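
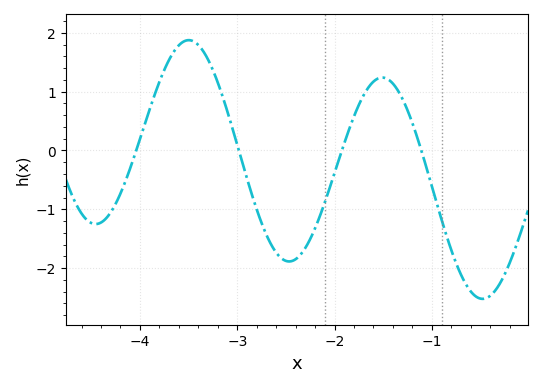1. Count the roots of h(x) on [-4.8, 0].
4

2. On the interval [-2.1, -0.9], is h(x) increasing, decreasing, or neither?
neither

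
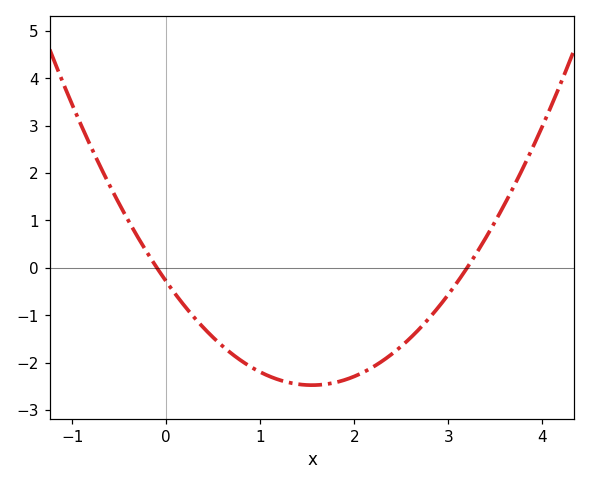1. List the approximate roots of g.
-0.1, 3.2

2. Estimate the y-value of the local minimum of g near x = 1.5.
-2.48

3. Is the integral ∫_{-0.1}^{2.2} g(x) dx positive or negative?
negative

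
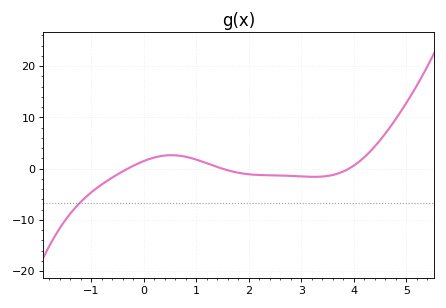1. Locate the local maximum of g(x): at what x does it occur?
0.524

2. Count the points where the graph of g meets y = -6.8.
1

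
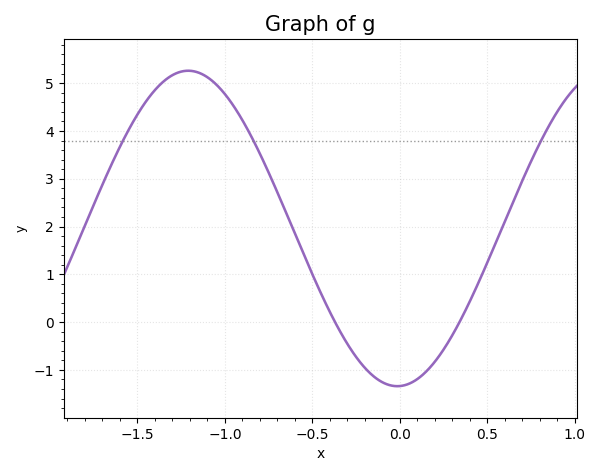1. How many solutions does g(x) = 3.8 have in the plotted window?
3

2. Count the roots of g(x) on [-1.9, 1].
2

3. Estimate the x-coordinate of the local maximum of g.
-1.2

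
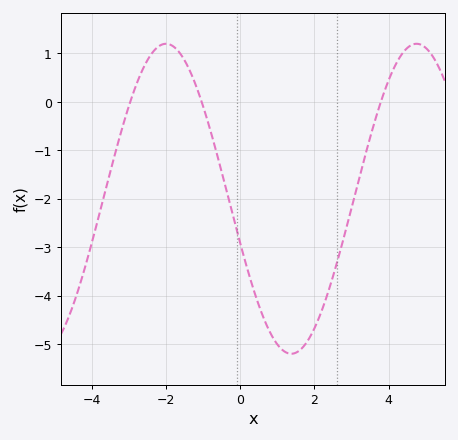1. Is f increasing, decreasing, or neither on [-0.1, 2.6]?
neither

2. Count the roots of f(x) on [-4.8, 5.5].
3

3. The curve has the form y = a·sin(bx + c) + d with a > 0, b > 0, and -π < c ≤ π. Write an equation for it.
y = 3.2sin(0.93x - 2.9) - 2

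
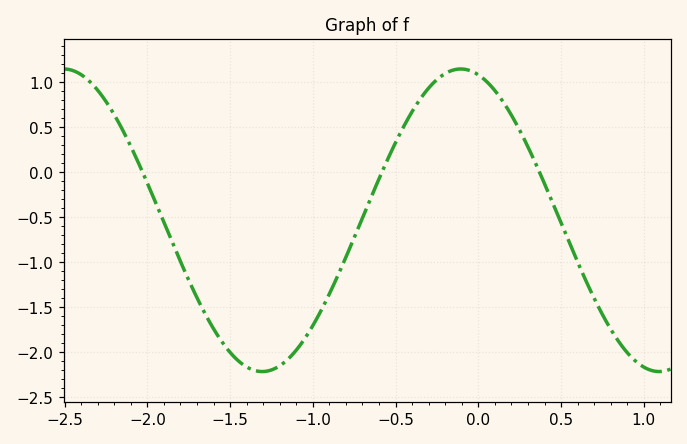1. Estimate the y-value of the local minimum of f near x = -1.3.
-2.2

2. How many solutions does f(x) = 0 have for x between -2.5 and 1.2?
3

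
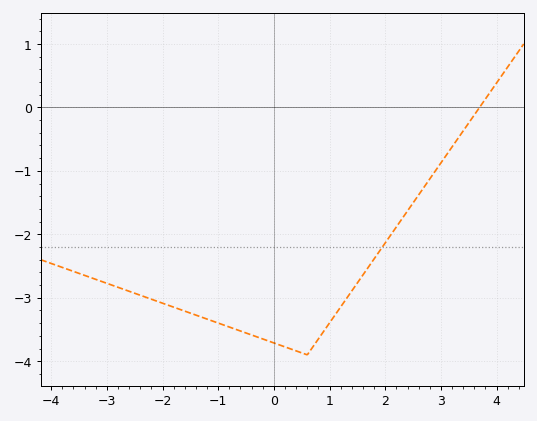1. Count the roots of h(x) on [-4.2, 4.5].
1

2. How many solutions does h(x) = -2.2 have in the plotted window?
1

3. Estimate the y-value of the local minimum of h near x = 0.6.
-3.9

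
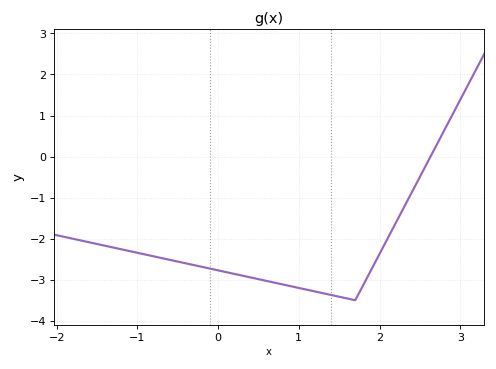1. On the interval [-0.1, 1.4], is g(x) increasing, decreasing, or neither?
decreasing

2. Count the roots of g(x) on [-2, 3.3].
1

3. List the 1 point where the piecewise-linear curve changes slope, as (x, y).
(1.7, -3.5)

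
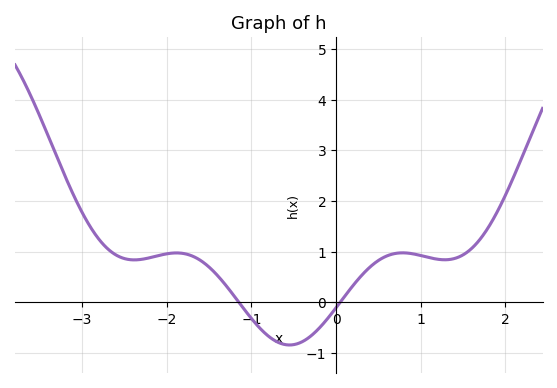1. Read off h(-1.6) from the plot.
0.826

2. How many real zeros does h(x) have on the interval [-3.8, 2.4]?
2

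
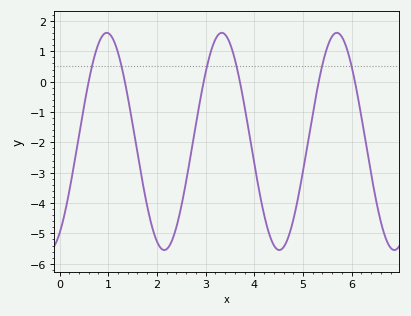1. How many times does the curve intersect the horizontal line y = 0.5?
6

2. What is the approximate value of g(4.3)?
-4.99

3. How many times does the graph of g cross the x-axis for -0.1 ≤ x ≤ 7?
6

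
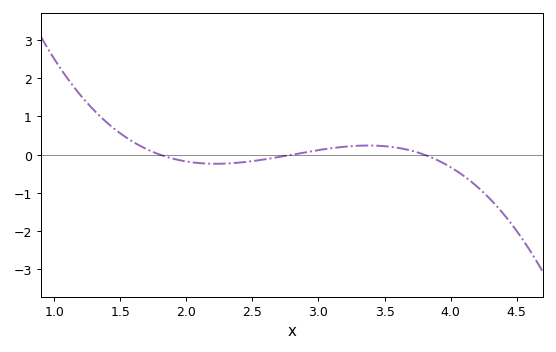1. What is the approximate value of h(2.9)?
0.061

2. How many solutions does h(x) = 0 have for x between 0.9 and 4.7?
3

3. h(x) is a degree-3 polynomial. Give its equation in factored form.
y = -0.62(x - 1.8)(x - 2.8)(x - 3.8)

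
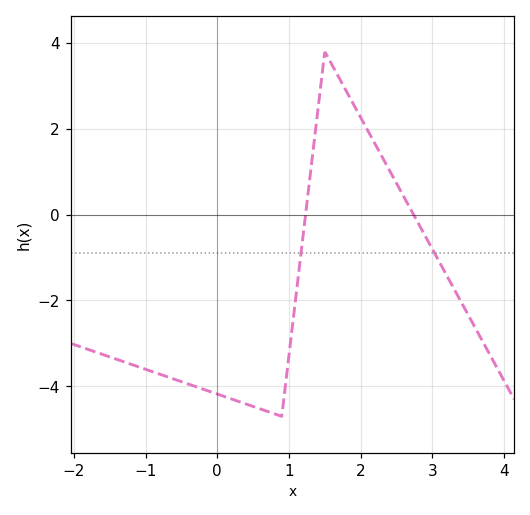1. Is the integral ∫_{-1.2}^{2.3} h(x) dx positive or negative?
negative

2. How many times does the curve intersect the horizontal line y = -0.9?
2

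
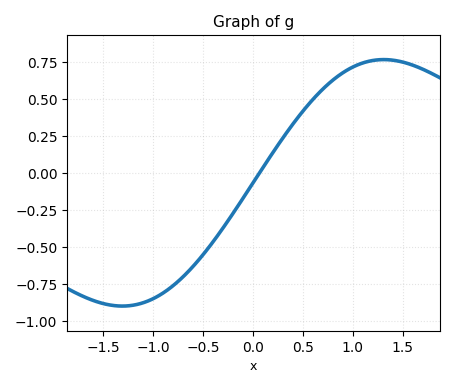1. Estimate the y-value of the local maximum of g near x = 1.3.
0.76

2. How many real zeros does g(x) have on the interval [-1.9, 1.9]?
1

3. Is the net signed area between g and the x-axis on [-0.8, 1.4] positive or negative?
positive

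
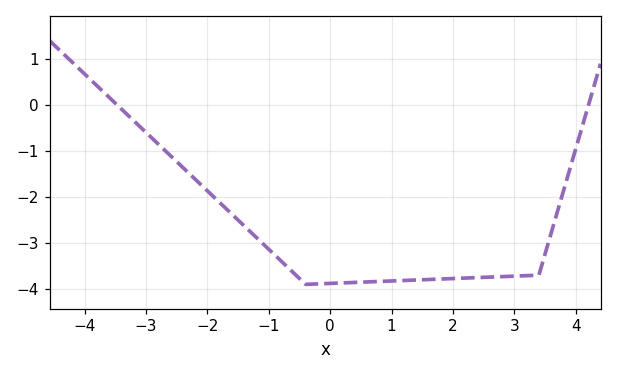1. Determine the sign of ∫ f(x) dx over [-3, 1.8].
negative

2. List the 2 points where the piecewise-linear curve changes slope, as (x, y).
(-0.4, -3.9); (3.4, -3.7)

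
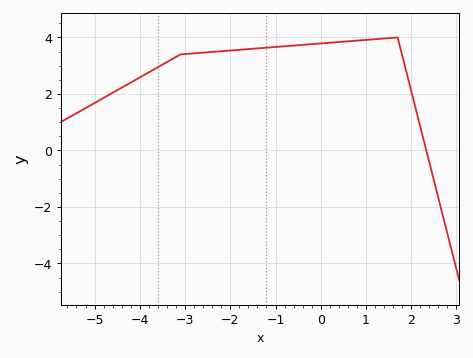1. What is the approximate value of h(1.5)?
4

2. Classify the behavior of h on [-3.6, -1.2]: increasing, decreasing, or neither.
increasing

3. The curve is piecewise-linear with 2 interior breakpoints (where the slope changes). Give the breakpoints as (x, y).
(-3.1, 3.4); (1.7, 4)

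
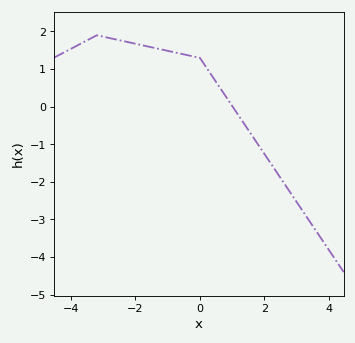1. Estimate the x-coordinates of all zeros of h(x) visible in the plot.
1.02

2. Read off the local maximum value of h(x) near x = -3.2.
1.9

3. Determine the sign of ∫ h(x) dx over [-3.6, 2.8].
positive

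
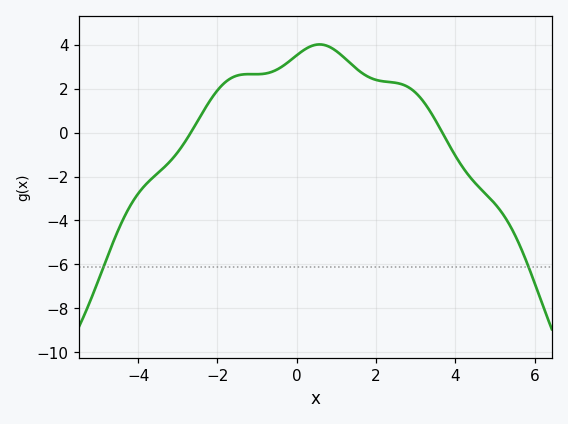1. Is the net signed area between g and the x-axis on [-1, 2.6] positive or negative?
positive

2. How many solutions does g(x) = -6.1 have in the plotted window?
2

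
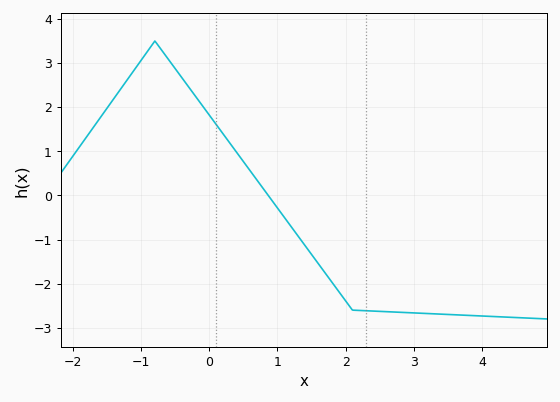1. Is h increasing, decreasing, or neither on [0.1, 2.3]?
decreasing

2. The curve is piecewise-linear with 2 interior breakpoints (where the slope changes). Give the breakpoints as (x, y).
(-0.8, 3.5); (2.1, -2.6)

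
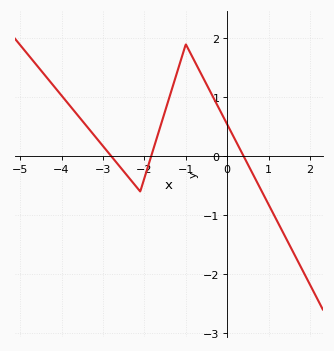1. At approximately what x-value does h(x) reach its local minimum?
-2.1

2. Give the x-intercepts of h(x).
-2.8, -1.8, 0.4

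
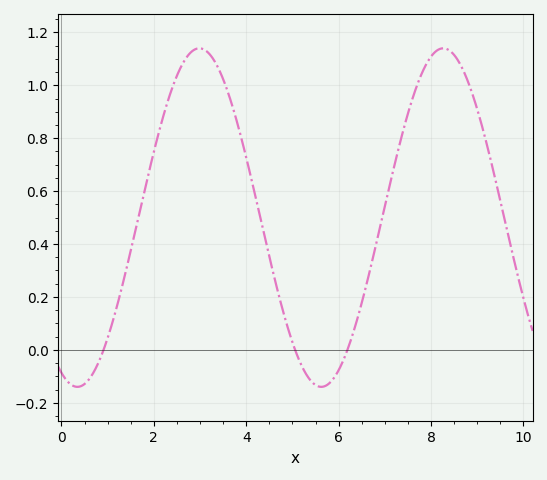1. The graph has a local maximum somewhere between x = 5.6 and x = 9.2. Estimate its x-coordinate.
8.26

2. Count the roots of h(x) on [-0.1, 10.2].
3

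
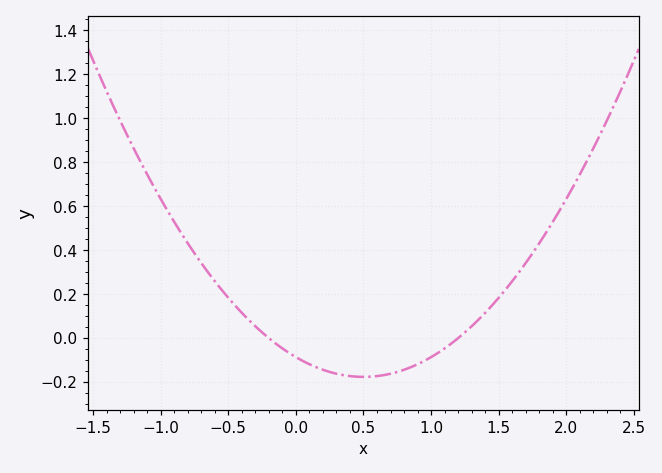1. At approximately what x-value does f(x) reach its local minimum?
0.5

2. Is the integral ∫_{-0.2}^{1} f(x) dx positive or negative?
negative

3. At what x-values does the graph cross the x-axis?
-0.2, 1.2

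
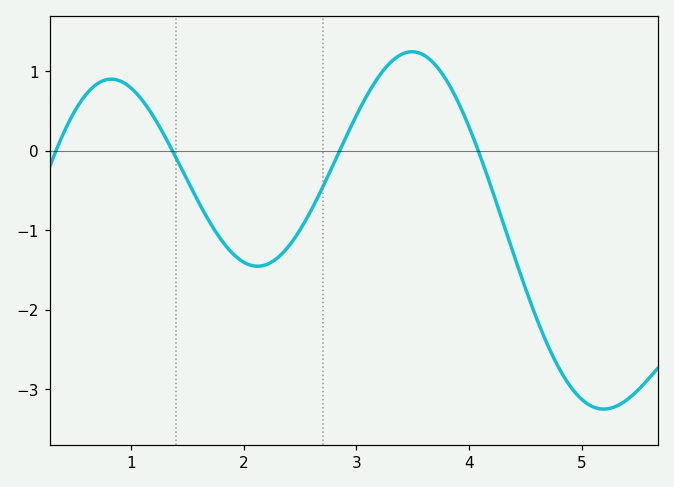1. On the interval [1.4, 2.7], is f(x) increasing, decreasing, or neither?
neither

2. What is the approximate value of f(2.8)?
-0.2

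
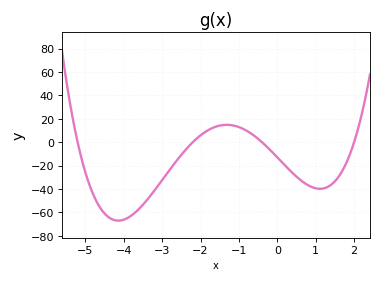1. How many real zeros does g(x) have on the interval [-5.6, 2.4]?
4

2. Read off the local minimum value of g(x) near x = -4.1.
-67.1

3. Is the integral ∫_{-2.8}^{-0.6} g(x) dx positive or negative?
positive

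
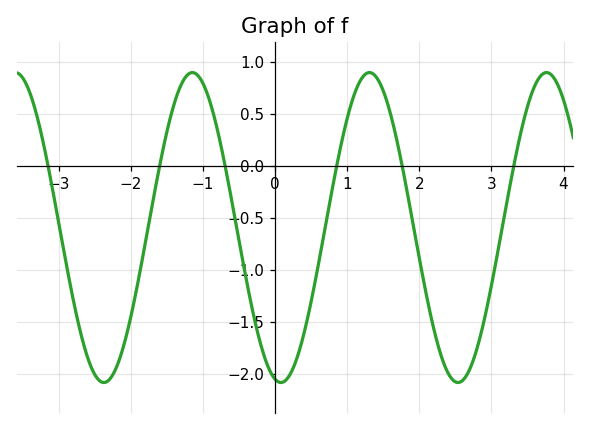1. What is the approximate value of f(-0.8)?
0.35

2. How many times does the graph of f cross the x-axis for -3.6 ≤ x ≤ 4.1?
6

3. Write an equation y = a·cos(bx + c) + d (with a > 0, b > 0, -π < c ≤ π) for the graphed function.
y = 1.49cos(2.6x + 2.9) - 0.59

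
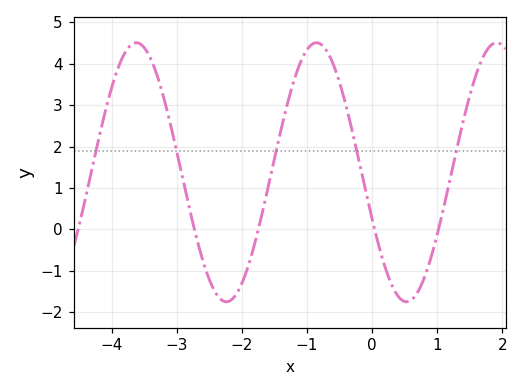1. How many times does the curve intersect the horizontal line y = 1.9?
5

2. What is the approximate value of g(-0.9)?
4.49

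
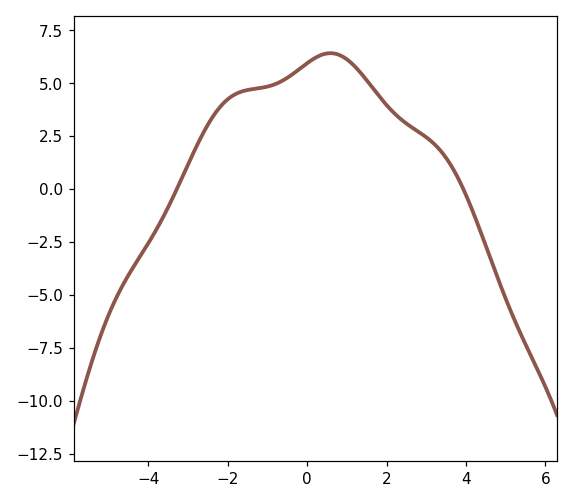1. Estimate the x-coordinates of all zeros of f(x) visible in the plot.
-3.28, 3.93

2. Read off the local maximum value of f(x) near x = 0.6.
6.42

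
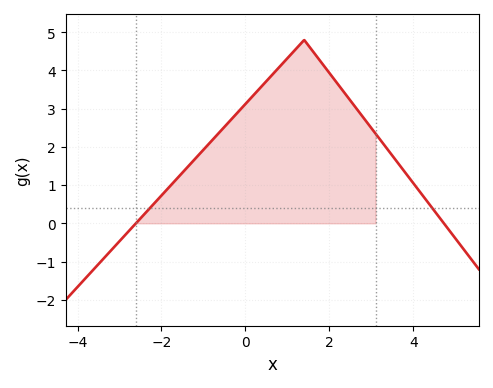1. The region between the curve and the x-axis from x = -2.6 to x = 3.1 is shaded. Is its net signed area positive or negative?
positive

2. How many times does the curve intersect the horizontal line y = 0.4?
2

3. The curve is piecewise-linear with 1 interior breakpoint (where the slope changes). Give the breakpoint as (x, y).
(1.4, 4.8)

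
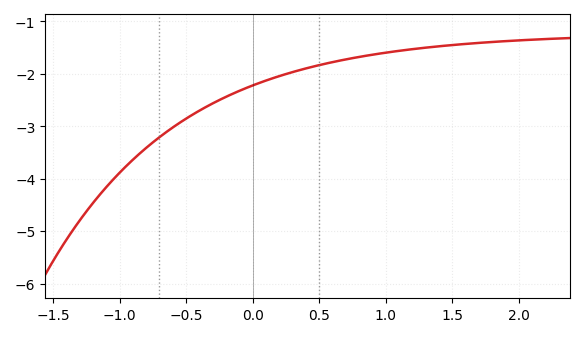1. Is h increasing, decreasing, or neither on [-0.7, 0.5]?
increasing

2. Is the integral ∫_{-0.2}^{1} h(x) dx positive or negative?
negative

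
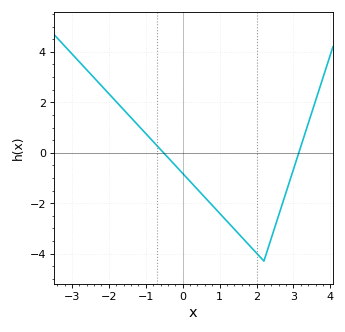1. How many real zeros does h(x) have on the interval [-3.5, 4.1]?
2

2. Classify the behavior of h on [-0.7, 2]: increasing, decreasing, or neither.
decreasing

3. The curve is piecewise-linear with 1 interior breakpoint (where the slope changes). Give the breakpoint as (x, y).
(2.2, -4.3)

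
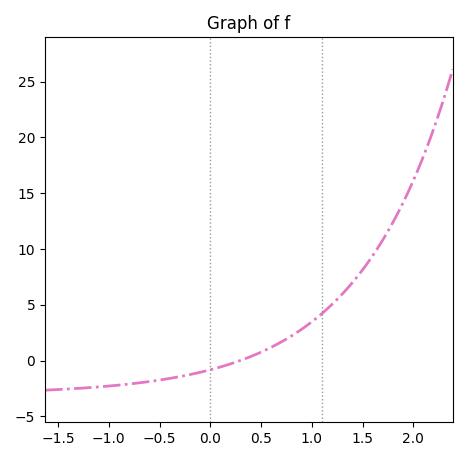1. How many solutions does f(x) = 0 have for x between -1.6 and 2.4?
1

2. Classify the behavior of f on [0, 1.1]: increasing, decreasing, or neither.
increasing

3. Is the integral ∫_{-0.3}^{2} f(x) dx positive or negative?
positive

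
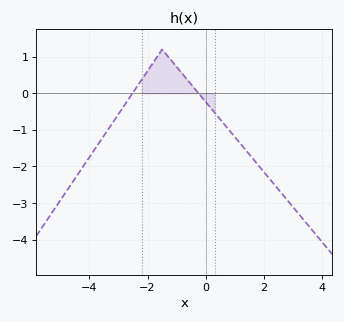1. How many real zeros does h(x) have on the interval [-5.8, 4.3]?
2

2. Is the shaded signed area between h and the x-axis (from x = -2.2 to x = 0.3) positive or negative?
positive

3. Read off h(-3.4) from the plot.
-1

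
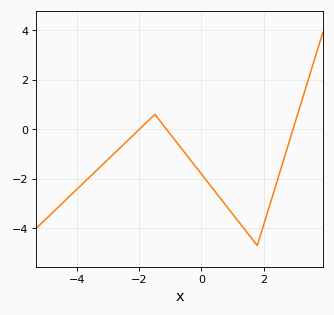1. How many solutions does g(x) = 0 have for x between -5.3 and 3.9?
3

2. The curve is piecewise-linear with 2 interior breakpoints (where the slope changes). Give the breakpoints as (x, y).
(-1.5, 0.6); (1.8, -4.7)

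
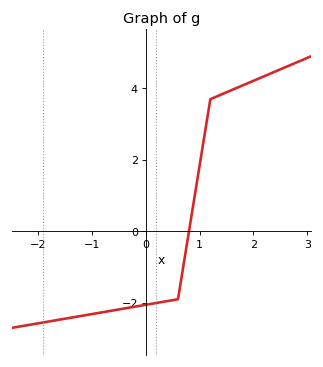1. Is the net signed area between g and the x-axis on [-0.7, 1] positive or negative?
negative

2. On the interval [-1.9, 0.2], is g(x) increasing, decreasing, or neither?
increasing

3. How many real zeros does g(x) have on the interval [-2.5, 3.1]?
1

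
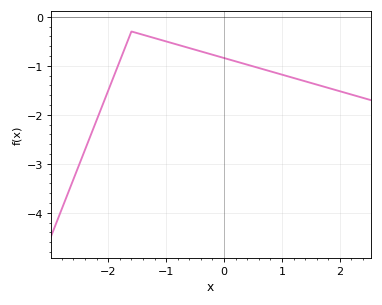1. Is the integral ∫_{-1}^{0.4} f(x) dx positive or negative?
negative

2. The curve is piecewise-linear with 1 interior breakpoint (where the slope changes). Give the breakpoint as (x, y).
(-1.6, -0.3)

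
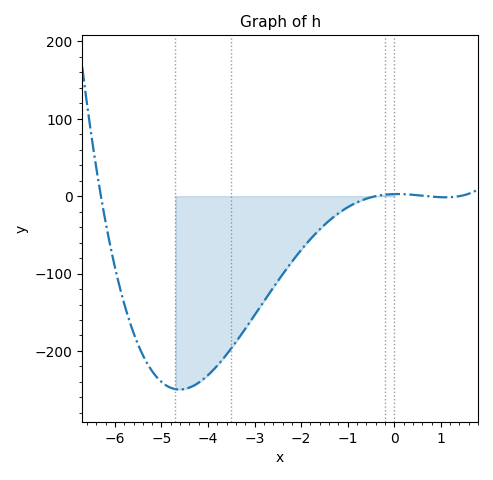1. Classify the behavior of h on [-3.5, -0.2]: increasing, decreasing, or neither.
increasing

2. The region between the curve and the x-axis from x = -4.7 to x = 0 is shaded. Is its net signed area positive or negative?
negative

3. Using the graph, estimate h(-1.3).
-30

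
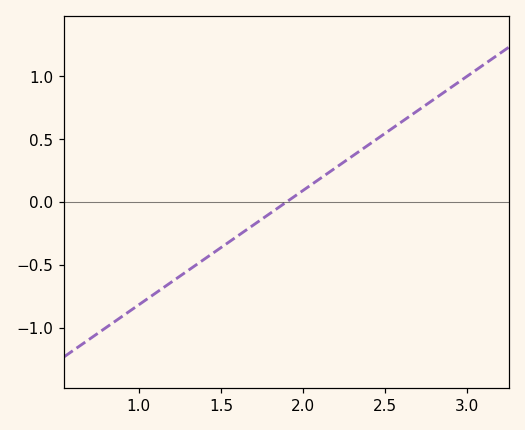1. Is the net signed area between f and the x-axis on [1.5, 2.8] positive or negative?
positive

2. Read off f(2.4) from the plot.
0.455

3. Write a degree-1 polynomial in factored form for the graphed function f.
y = 0.91(x - 1.9)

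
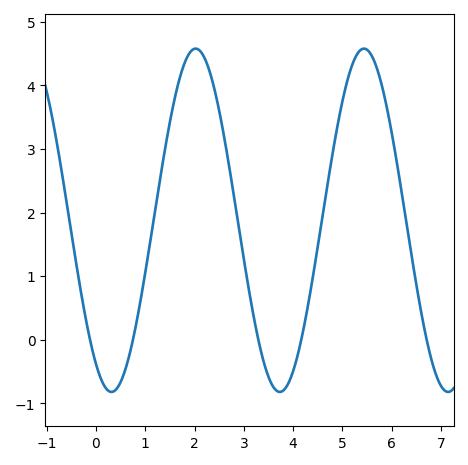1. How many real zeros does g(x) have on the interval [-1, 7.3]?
5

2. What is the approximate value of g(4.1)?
-0.217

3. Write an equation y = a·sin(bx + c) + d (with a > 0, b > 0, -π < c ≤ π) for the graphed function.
y = 2.7sin(1.84x - 2.15) + 1.88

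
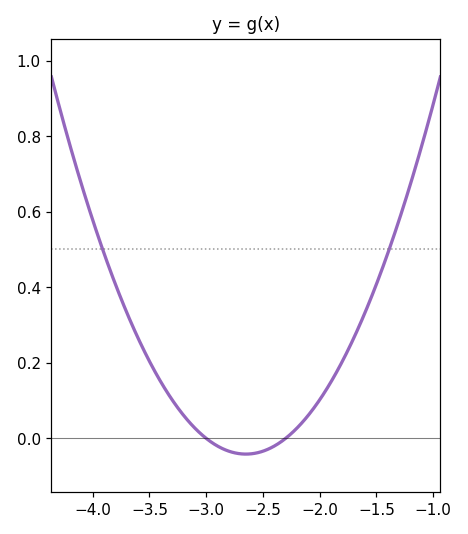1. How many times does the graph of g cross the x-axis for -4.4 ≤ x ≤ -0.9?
2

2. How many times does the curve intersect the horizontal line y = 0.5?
2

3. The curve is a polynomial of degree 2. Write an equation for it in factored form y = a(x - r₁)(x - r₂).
y = 0.34(x + 3)(x + 2.3)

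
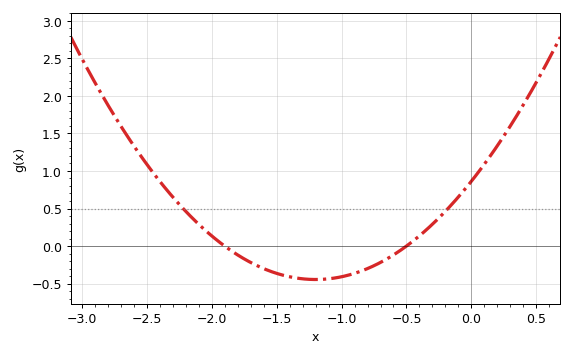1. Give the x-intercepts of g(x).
-1.9, -0.5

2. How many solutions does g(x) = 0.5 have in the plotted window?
2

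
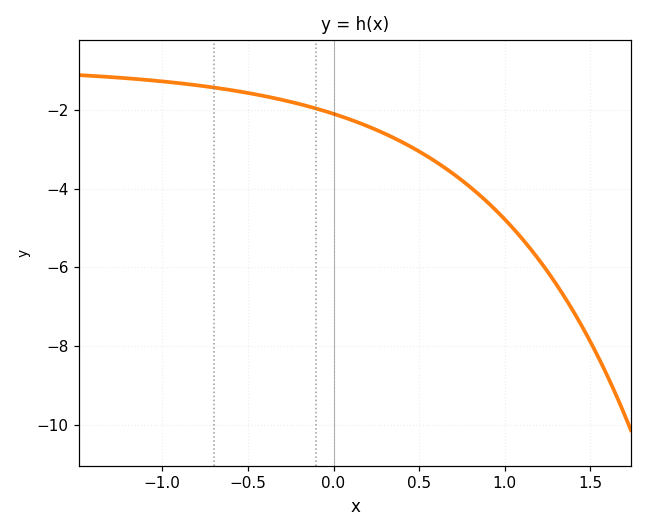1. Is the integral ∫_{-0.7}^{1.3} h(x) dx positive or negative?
negative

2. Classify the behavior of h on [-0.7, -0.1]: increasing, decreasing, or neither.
decreasing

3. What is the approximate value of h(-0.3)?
-1.75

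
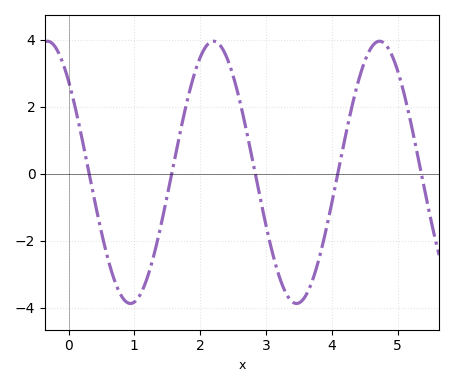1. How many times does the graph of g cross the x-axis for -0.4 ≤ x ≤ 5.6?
5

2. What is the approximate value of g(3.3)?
-3.6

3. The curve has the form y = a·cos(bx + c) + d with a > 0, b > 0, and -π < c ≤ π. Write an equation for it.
y = 3.92cos(2.5x + 0.8) + 0.04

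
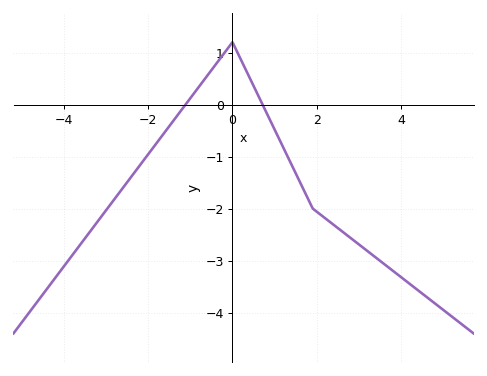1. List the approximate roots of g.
-1.11, 0.712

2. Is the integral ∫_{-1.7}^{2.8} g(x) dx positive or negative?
negative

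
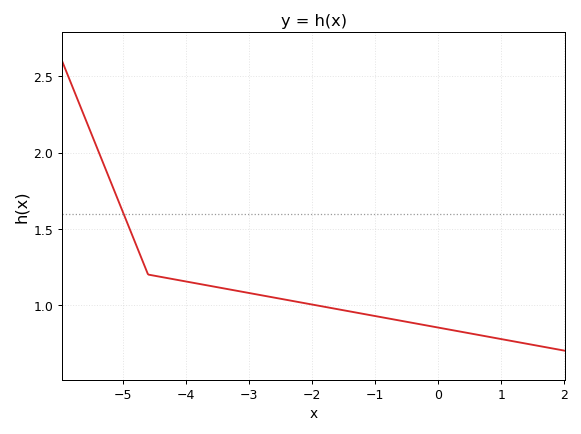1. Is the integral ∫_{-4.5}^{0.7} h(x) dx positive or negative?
positive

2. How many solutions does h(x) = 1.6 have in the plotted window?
1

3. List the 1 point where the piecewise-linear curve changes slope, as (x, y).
(-4.6, 1.2)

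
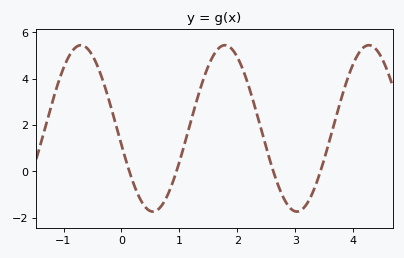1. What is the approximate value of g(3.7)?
2.35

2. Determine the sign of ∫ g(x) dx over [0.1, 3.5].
positive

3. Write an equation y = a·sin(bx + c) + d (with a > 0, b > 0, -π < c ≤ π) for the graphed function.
y = 3.59sin(2.53x - 2.94) + 1.86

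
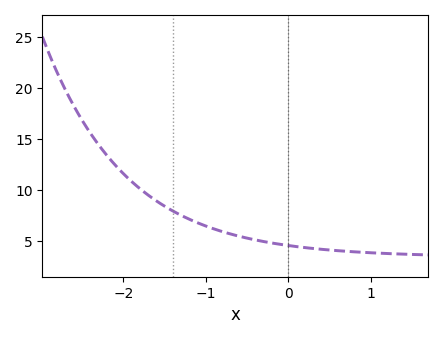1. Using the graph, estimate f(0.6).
4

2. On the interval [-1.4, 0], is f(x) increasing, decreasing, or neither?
decreasing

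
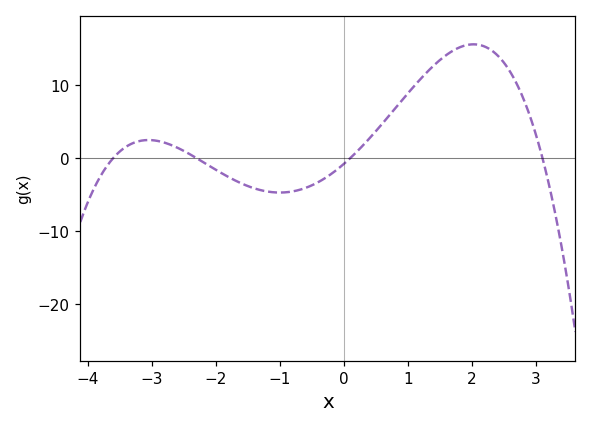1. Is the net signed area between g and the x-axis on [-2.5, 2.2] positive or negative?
positive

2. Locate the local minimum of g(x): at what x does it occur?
-0.999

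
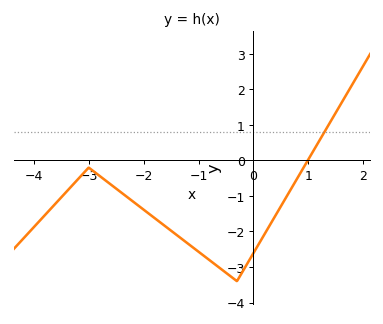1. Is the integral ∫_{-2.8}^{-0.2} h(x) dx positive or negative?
negative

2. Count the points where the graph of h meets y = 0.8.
1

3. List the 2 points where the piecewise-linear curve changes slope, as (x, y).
(-3, -0.2); (-0.3, -3.4)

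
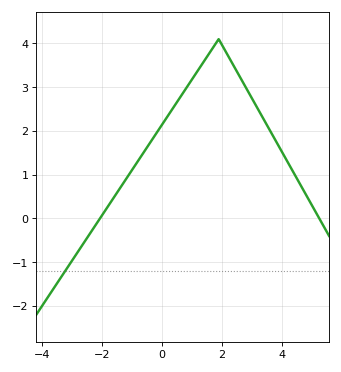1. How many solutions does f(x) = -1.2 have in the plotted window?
1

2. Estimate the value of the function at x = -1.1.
0.995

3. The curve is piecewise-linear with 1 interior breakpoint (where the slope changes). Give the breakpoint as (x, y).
(1.9, 4.1)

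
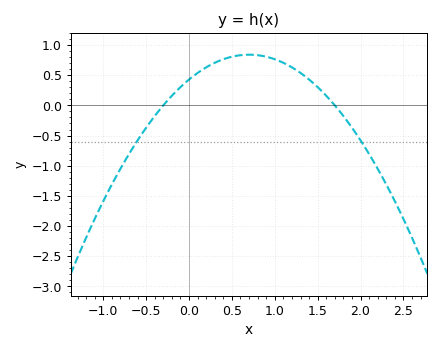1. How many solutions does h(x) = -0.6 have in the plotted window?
2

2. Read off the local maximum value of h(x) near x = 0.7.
0.84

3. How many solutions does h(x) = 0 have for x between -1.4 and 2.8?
2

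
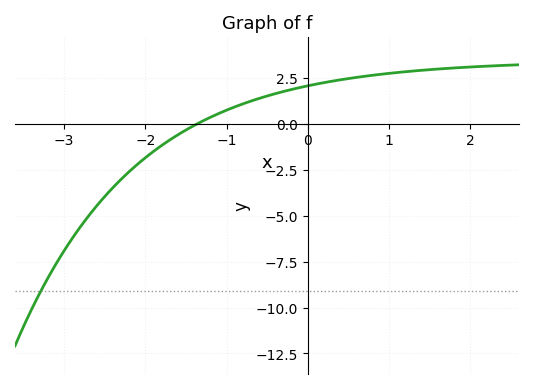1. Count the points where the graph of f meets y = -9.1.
1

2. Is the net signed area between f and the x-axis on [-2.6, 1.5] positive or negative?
positive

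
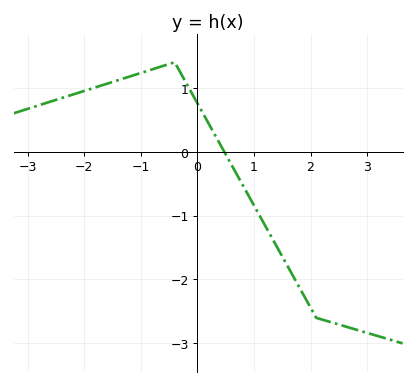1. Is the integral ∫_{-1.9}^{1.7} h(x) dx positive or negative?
positive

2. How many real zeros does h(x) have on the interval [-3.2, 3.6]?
1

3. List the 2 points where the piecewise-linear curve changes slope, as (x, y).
(-0.4, 1.4); (2.1, -2.6)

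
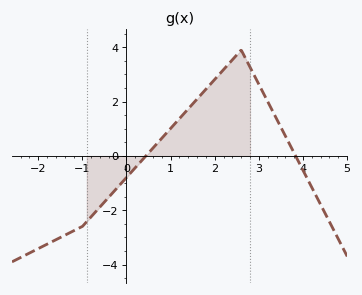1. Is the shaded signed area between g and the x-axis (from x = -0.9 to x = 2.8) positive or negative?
positive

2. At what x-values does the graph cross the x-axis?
0.4, 3.8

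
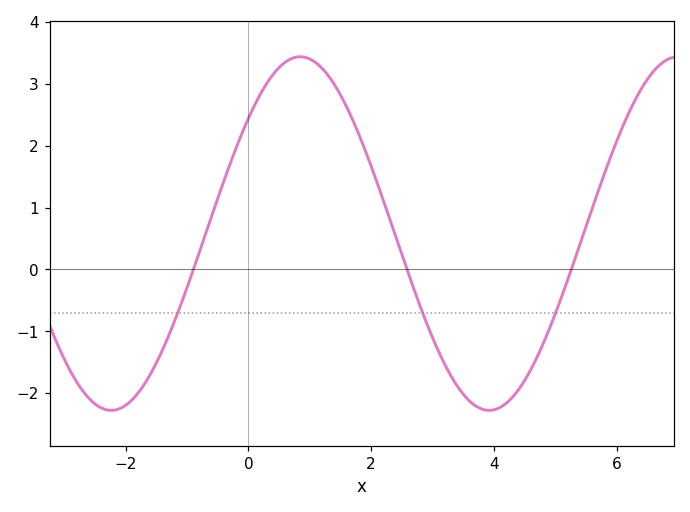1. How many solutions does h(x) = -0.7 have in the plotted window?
3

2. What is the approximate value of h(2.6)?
-0.048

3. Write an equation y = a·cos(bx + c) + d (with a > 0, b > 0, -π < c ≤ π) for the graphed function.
y = 2.86cos(1.02x - 0.86) + 0.58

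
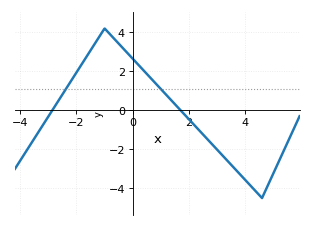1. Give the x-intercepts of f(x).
-2.8, 1.8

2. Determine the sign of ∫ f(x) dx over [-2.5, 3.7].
positive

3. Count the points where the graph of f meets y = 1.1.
2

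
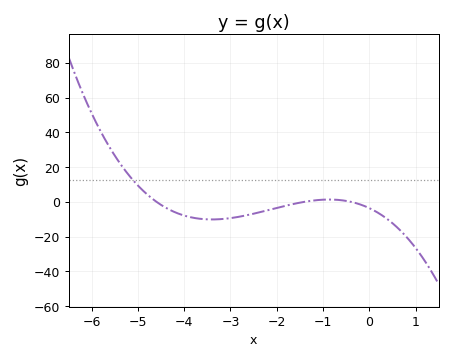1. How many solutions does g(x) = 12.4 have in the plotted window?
1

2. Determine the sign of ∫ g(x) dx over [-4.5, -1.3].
negative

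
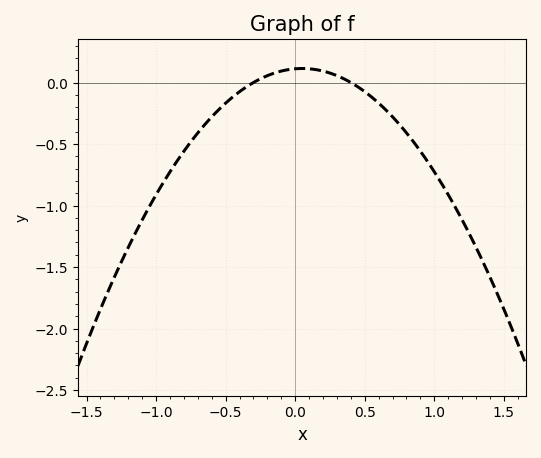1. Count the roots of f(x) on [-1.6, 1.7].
2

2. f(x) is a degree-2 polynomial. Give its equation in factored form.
y = -0.93(x + 0.3)(x - 0.4)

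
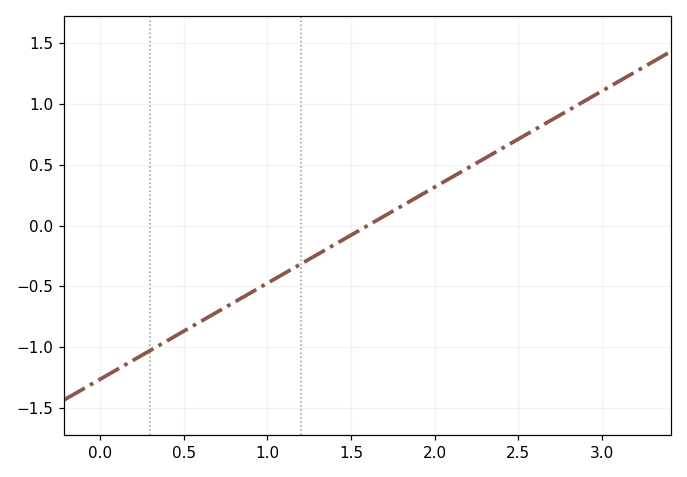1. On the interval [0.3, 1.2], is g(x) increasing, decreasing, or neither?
increasing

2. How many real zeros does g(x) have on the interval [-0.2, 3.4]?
1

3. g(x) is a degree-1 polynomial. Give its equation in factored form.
y = 0.79(x - 1.6)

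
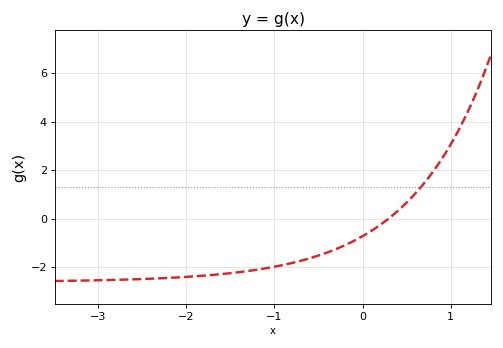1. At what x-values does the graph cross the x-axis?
0.293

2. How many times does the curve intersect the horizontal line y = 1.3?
1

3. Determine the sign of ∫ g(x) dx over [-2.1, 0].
negative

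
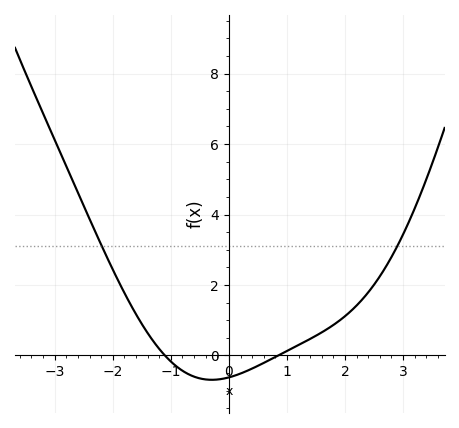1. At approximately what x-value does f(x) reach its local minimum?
-0.295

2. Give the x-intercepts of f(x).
-1.1, 0.853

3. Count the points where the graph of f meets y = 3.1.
2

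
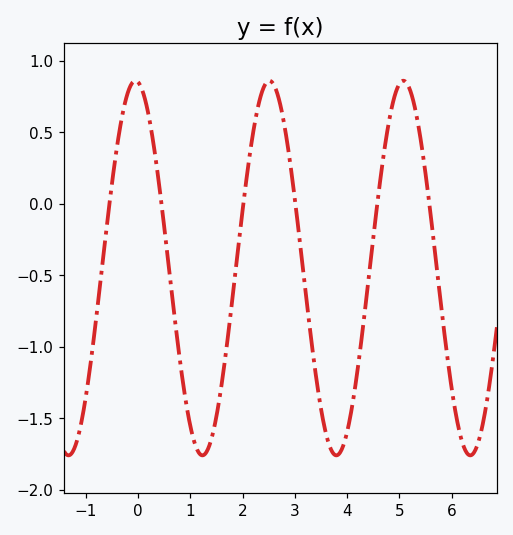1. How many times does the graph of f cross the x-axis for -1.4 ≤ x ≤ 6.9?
6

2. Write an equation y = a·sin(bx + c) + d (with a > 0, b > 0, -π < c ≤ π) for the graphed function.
y = 1.31sin(2.45x + 1.7) - 0.45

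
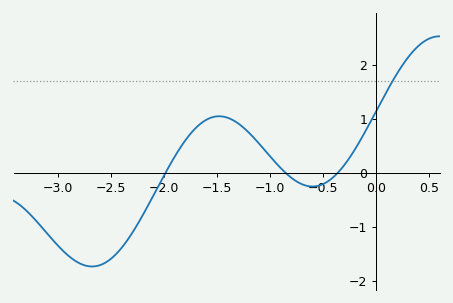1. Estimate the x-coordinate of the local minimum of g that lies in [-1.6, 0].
-0.6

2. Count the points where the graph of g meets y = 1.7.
1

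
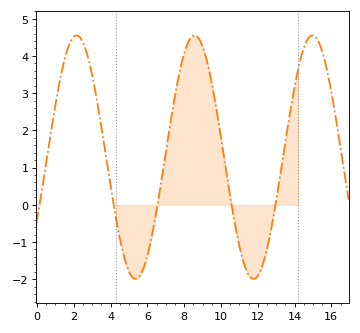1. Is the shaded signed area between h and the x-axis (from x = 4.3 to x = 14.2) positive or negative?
positive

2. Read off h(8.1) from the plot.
4.2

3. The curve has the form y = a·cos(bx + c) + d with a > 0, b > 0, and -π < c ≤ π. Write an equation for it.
y = 3.27cos(0.98x - 2.1) + 1.28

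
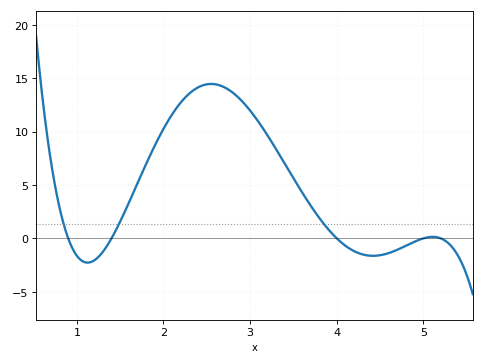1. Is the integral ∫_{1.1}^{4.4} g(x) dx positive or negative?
positive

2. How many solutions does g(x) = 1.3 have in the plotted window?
3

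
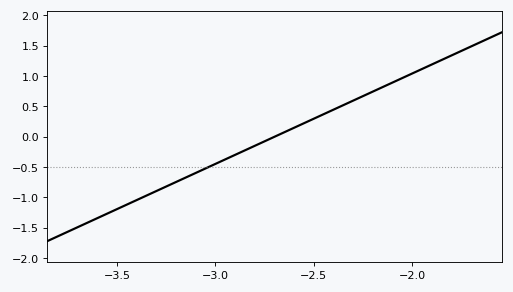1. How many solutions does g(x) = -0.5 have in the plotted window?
1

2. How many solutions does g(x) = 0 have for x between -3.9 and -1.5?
1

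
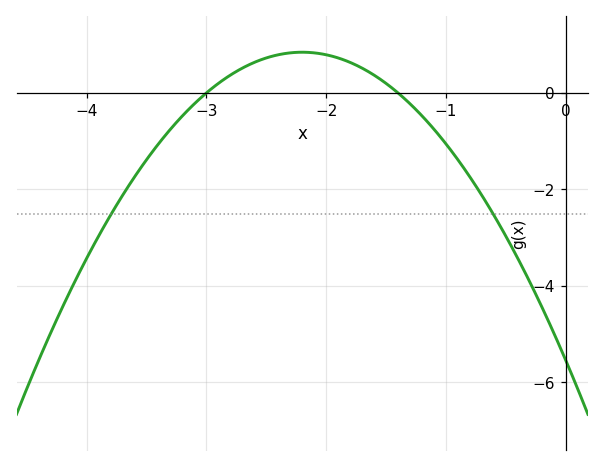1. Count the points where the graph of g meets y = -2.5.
2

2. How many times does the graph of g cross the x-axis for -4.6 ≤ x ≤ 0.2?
2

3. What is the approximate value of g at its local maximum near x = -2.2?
0.845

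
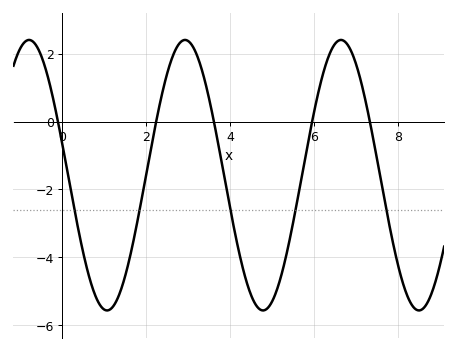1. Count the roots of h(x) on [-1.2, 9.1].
5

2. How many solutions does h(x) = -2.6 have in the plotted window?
5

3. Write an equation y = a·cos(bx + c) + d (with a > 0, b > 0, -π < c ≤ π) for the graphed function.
y = 3.99cos(1.69x + 1.34) - 1.58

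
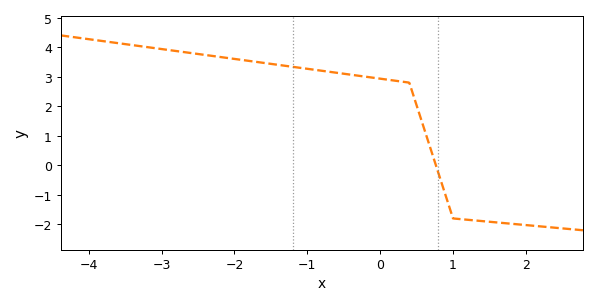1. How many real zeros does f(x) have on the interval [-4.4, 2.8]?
1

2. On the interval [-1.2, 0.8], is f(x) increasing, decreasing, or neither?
decreasing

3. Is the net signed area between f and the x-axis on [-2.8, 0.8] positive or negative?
positive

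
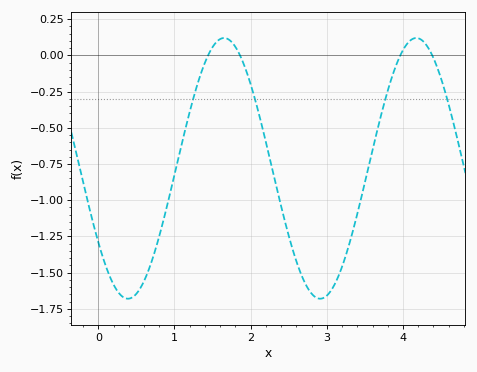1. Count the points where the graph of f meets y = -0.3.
4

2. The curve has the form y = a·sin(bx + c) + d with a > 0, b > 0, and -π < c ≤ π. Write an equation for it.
y = 0.9sin(2.49x - 2.54) - 0.78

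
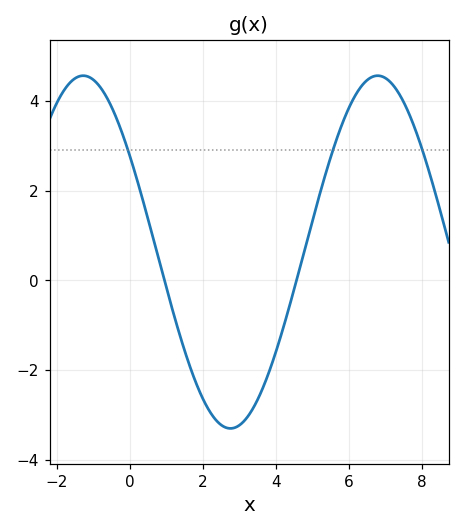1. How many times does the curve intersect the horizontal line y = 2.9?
3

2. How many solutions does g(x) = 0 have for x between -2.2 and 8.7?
2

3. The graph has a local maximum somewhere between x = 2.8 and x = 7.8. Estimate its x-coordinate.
6.78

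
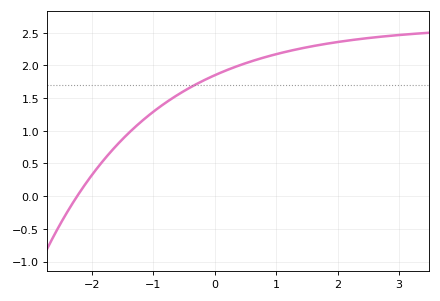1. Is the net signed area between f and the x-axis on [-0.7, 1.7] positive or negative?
positive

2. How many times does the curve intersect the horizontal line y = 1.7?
1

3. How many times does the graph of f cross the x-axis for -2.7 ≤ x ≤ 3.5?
1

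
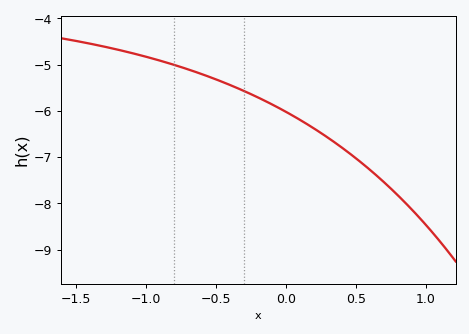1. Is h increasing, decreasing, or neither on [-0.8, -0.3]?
decreasing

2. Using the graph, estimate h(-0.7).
-5.1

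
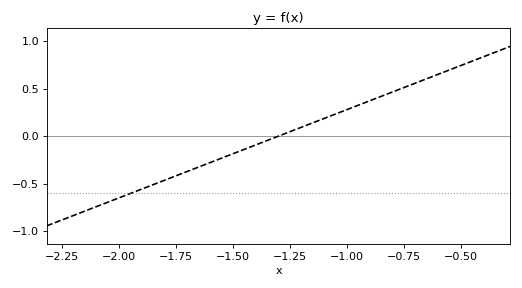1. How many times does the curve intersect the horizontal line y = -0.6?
1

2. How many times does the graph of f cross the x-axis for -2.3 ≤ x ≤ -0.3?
1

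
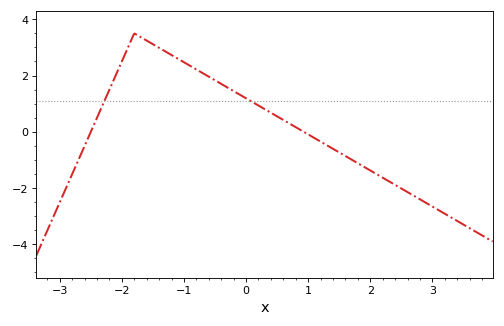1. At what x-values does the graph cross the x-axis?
-2.5, 0.9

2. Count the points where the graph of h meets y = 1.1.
2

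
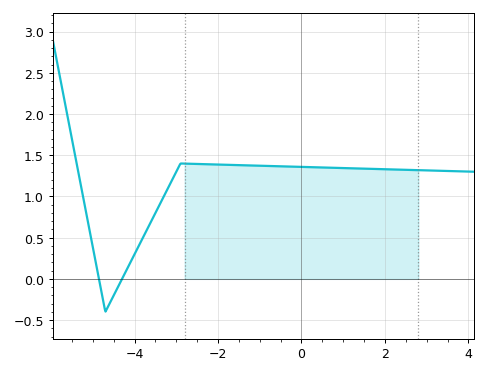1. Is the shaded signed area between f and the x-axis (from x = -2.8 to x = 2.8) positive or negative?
positive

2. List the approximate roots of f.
-4.85, -4.3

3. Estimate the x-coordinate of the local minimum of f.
-4.7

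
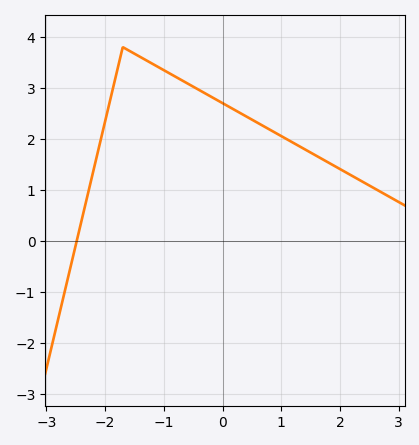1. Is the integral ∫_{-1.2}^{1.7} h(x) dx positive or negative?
positive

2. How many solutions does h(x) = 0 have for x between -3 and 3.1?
1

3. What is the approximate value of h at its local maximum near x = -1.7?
3.8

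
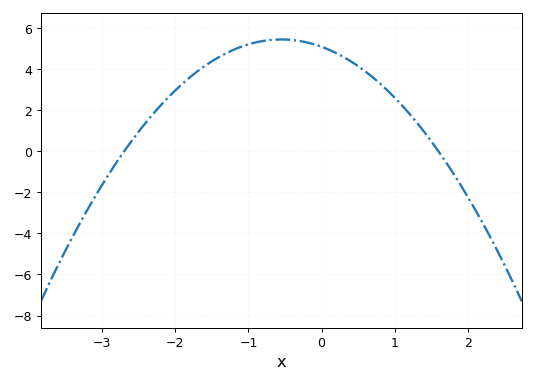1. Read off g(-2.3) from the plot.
1.8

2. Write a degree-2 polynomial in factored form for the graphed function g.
y = -1.18(x + 2.7)(x - 1.6)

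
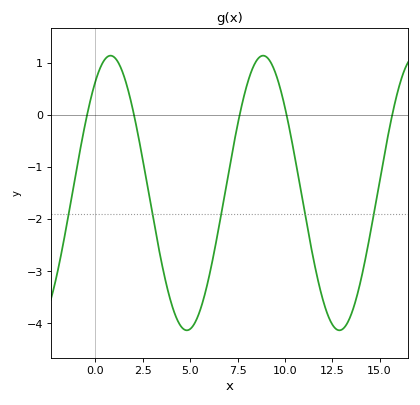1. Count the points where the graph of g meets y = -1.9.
5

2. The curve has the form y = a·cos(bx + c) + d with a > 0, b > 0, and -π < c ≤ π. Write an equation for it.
y = 2.64cos(0.78x - 0.62) - 1.5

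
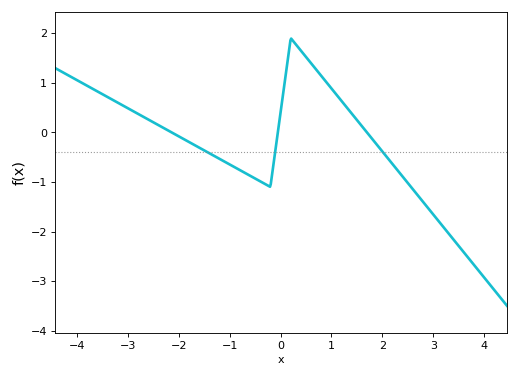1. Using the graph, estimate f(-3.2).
0.6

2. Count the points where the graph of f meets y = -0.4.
3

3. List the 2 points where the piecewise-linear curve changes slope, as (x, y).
(-0.2, -1.1); (0.2, 1.9)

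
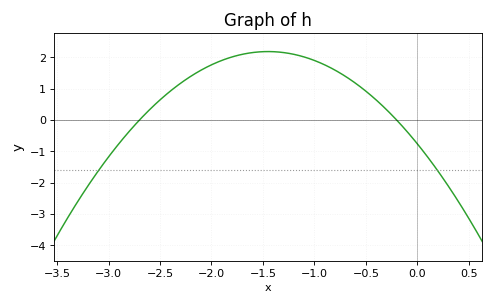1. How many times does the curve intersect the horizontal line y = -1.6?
2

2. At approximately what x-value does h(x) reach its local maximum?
-1.5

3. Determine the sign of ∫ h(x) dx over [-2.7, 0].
positive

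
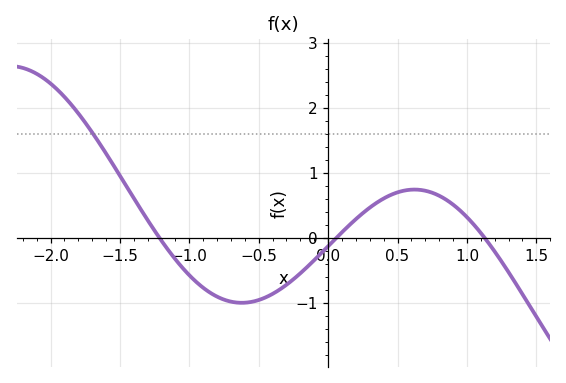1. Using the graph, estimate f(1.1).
0.073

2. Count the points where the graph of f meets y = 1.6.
1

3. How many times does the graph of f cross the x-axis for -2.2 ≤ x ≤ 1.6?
3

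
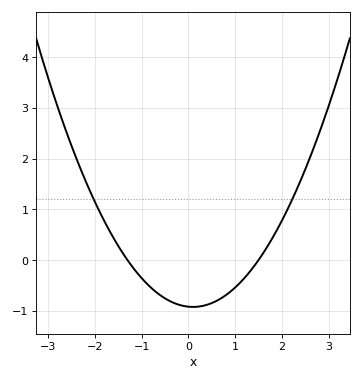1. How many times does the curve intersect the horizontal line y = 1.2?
2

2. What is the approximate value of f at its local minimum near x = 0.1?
-0.921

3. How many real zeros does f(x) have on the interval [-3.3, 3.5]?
2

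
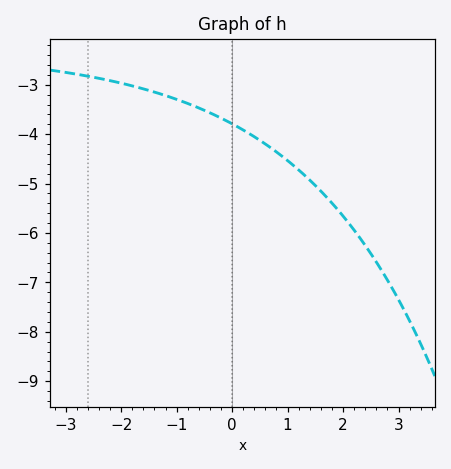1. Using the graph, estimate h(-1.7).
-3.05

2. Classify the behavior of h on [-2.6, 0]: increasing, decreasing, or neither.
decreasing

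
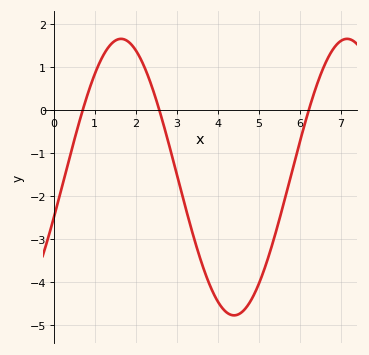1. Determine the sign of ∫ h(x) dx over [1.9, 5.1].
negative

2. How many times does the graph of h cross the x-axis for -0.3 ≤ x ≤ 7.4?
3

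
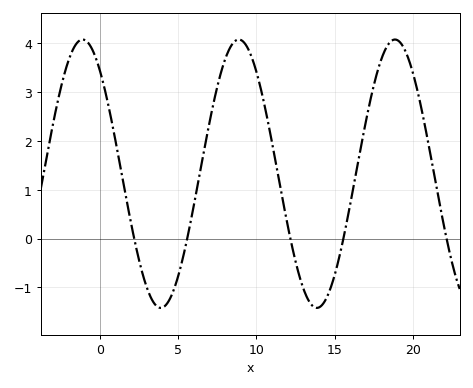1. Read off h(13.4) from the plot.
-1.3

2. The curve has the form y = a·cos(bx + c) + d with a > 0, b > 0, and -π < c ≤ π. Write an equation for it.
y = 2.75cos(0.63x + 0.69) + 1.33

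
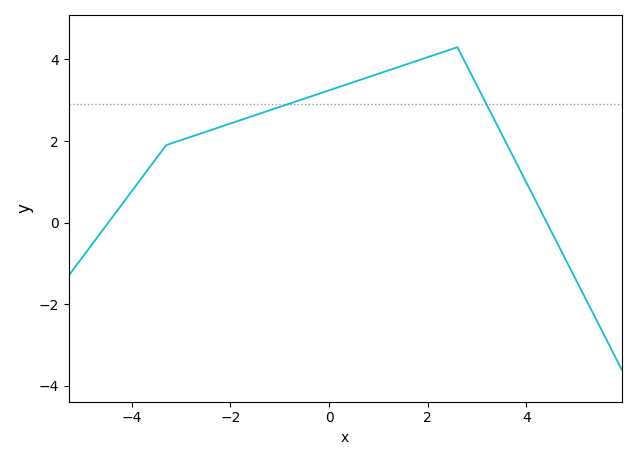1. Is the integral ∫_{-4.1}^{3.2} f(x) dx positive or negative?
positive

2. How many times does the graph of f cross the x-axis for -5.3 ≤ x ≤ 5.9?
2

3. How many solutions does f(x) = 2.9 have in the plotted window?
2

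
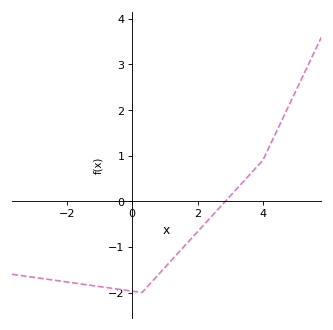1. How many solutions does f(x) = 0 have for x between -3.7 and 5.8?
1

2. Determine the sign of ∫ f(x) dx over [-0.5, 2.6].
negative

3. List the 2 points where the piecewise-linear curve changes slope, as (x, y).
(0.3, -2); (4, 0.9)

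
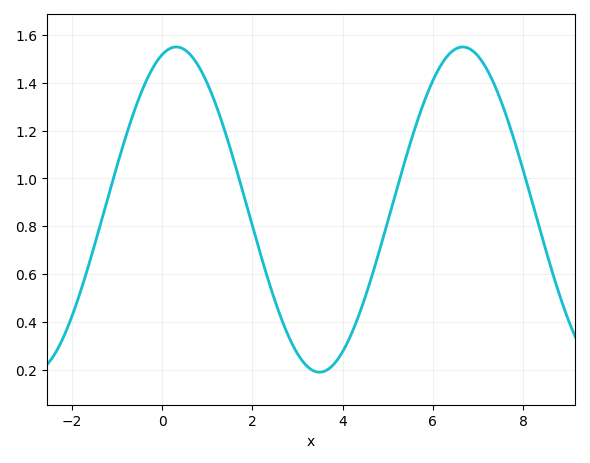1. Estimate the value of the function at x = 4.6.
0.56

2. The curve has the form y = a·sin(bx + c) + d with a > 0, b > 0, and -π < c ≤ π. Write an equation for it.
y = 0.68sin(0.99x + 1.3) + 0.87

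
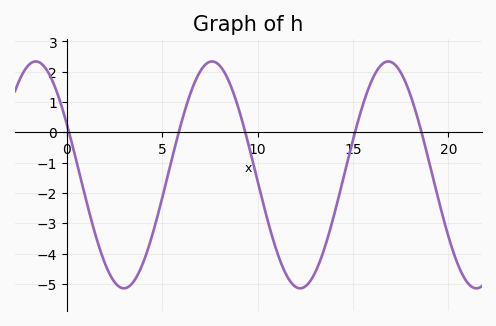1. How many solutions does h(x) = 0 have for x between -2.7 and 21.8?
5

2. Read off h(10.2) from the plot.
-2.12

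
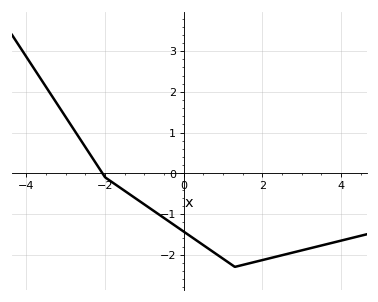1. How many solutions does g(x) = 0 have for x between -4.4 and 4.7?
1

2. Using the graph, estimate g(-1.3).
-0.567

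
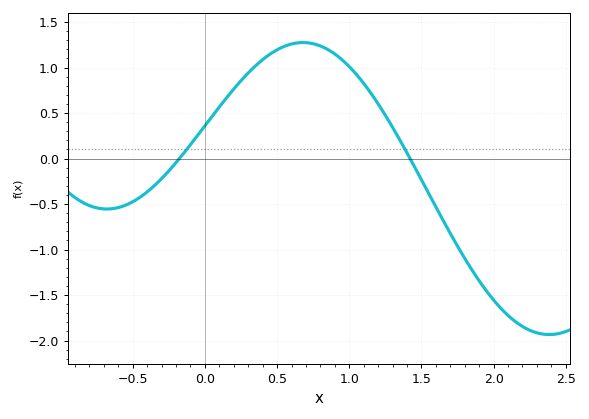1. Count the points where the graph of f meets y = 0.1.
2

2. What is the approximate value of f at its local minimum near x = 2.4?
-1.95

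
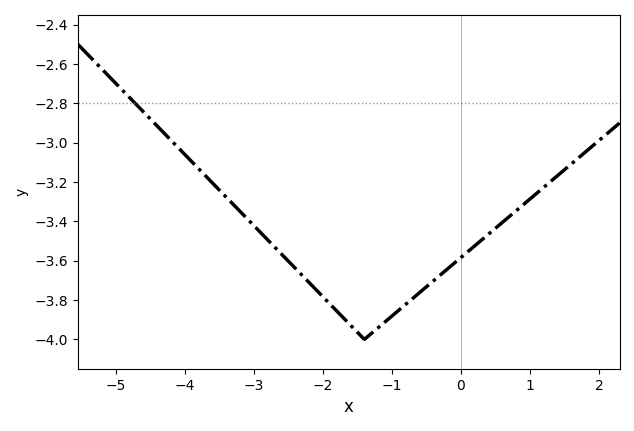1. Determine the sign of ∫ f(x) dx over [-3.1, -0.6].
negative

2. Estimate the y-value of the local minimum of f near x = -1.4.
-4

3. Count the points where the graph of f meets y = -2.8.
1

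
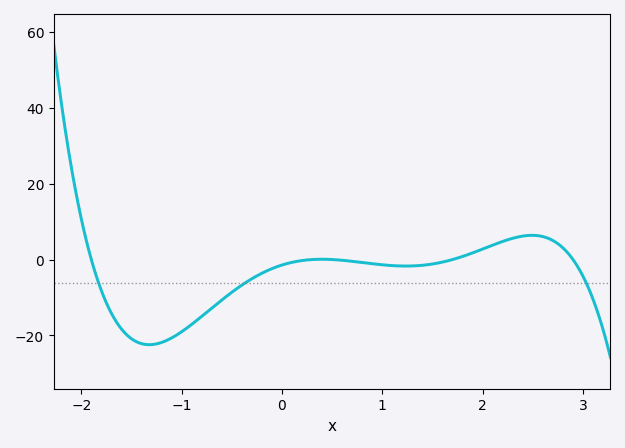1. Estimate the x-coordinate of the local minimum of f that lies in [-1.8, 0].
-1.3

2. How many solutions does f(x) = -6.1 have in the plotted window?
3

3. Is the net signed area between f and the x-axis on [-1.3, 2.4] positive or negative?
negative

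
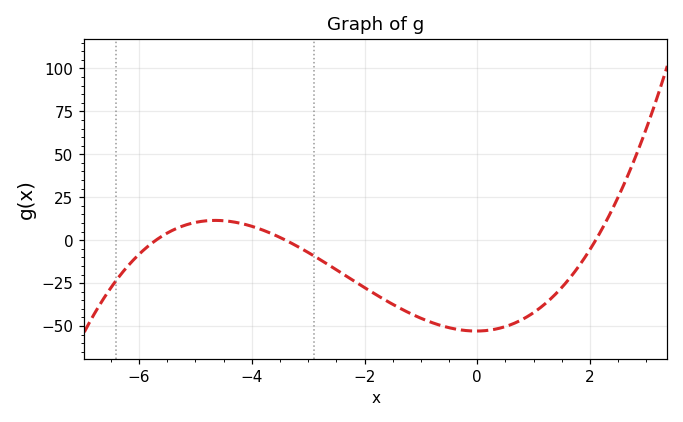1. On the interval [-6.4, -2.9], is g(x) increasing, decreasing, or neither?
neither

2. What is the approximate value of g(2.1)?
0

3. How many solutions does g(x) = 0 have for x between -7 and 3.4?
3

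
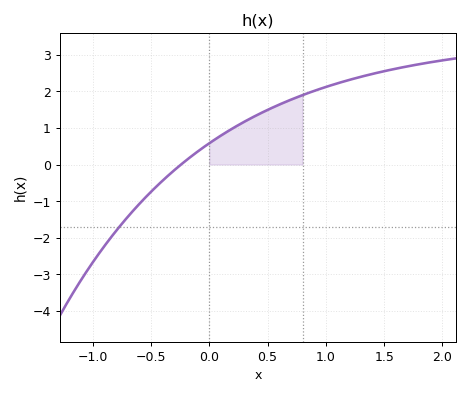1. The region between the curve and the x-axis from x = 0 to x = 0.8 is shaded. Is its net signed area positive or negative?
positive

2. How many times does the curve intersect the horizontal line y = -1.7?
1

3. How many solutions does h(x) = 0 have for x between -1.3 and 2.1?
1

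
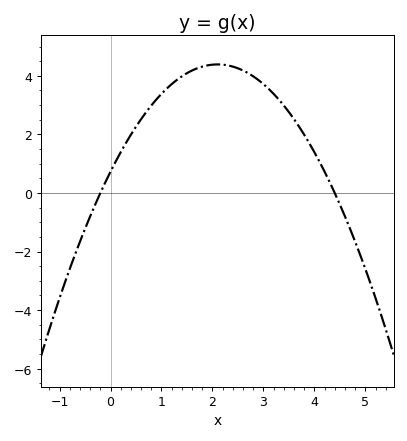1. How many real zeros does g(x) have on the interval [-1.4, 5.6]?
2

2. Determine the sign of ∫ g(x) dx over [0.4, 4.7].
positive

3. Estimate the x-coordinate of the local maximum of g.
2.1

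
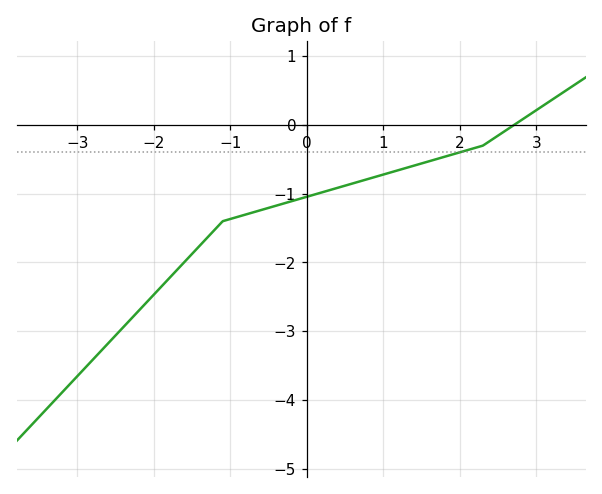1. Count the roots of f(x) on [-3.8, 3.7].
1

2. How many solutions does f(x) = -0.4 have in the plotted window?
1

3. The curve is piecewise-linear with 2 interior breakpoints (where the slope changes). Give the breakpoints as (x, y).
(-1.1, -1.4); (2.3, -0.3)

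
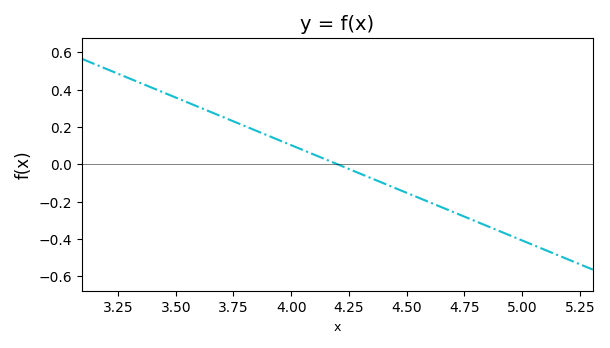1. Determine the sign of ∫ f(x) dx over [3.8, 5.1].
negative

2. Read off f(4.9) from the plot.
-0.357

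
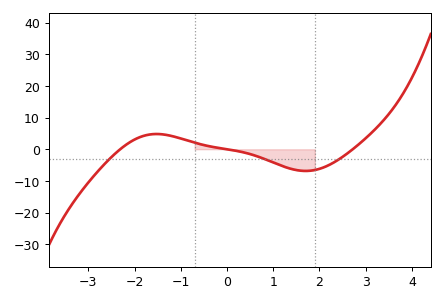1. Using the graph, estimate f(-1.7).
5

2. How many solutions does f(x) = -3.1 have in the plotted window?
3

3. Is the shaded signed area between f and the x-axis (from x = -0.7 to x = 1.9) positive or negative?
negative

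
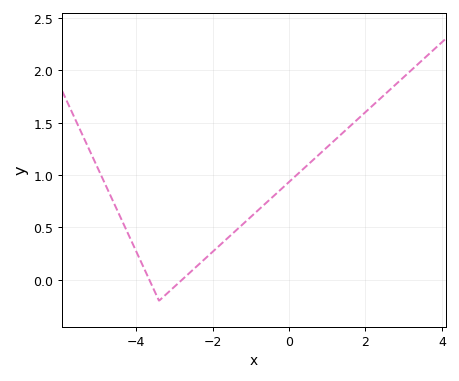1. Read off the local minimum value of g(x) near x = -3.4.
-0.2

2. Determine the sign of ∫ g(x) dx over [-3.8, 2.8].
positive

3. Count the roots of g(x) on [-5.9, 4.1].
2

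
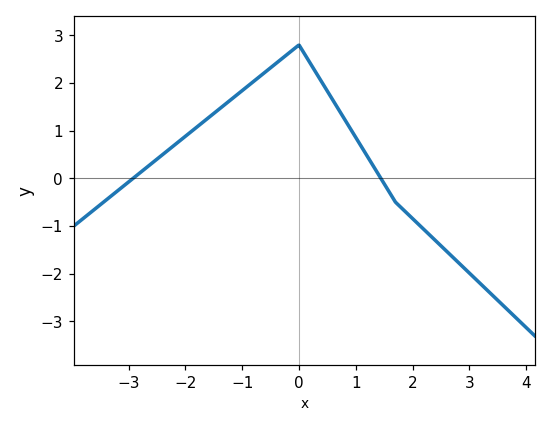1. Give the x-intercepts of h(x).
-2.92, 1.44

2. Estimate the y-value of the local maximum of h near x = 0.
2.8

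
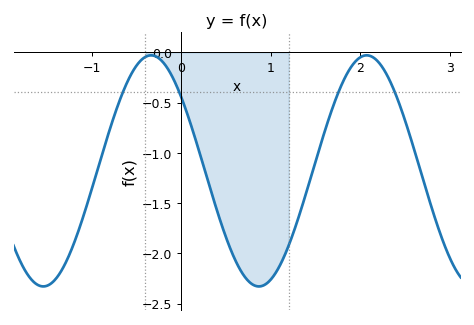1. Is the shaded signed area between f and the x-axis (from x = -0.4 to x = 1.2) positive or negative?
negative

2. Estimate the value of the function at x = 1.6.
-0.792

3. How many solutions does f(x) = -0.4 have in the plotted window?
4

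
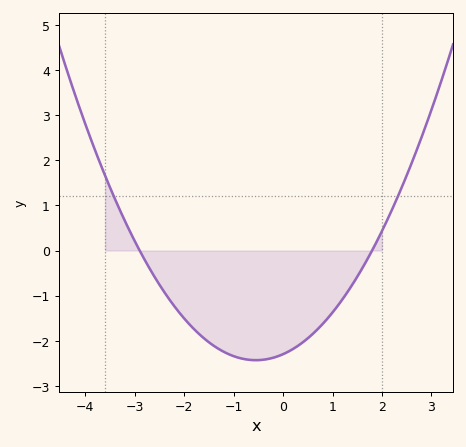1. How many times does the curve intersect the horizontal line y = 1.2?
2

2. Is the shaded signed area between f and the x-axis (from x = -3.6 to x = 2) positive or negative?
negative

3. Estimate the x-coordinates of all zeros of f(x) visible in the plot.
-2.9, 1.8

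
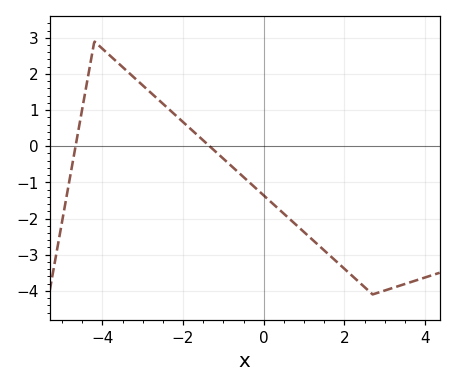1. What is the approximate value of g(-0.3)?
-1.06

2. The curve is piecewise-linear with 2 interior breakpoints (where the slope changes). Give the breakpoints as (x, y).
(-4.2, 2.9); (2.7, -4.1)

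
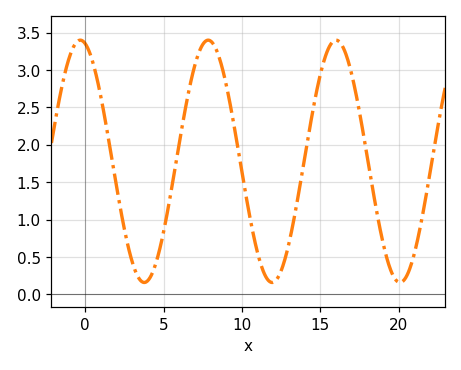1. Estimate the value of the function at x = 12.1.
0.174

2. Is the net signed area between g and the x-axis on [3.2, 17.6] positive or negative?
positive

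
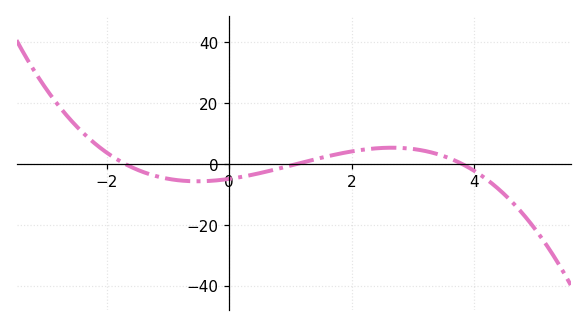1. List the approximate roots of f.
-1.6, 1, 3.8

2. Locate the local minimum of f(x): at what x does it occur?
-0.6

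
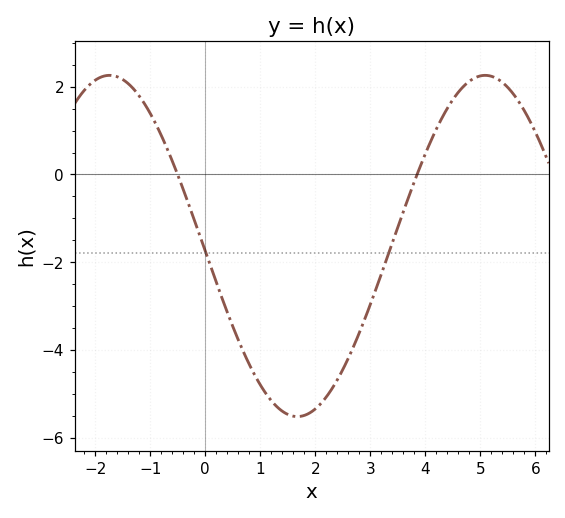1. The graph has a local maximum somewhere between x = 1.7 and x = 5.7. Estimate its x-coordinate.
5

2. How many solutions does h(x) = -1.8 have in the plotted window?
2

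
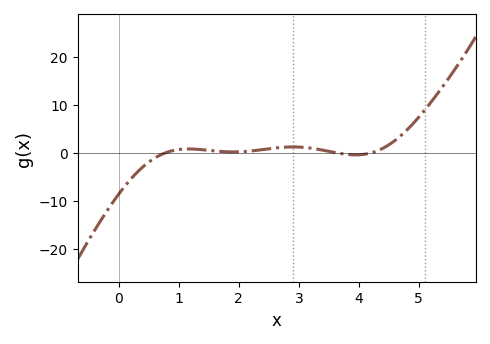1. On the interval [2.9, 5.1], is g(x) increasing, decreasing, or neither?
neither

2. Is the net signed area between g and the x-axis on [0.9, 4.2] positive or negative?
positive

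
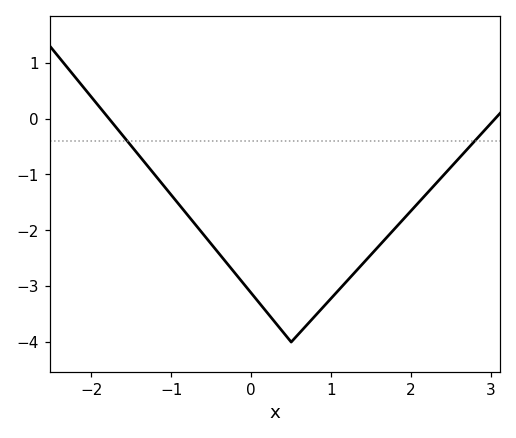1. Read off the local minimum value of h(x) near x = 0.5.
-4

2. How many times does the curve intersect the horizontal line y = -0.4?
2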